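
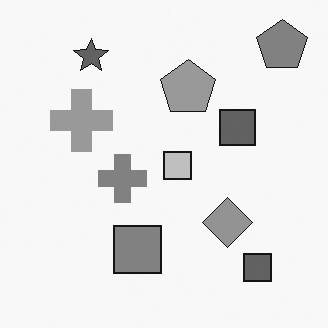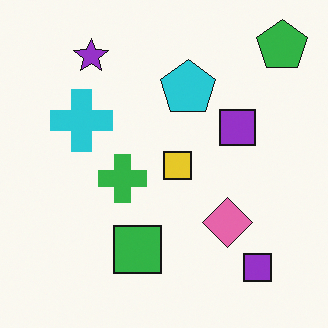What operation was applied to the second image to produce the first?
The image was converted to grayscale.

All color is removed — every shape is now a shade of grey.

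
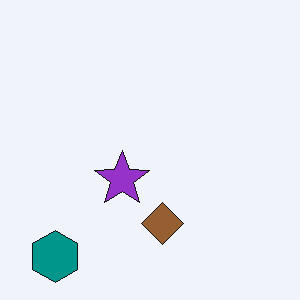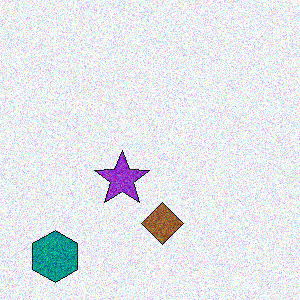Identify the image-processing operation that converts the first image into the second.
The second image is the first degraded with strong gaussian noise.

Random speckle covers the whole image, including the flat background.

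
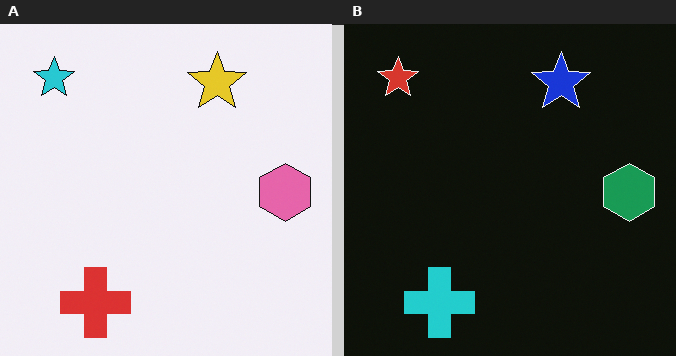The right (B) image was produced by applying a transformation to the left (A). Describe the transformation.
The image was color-inverted (negative).

The light background has become dark and every shape's color is its complement — a photographic negative.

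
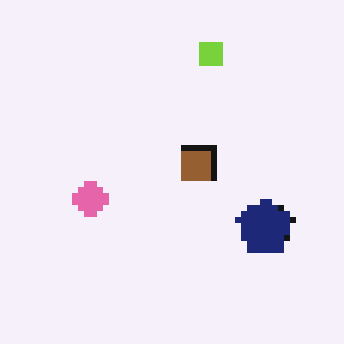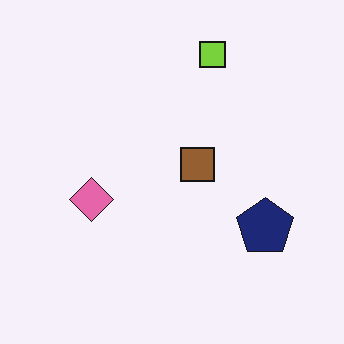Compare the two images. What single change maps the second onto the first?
It was moderately pixelated.

Shapes are reduced to large square blocks; fine edges and outlines are lost — a downscale-then-upscale (mosaic) effect.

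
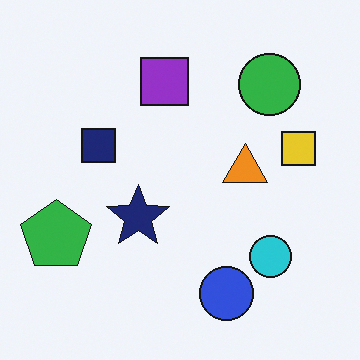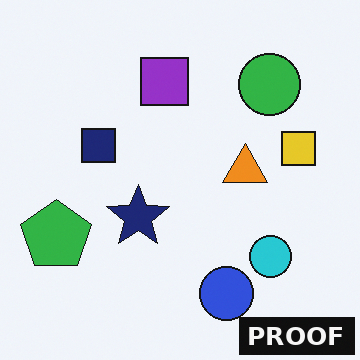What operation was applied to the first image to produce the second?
Watermarked with the text "PROOF" in the lower-right corner.

A dark label reading "PROOF" appears in the lower-right corner.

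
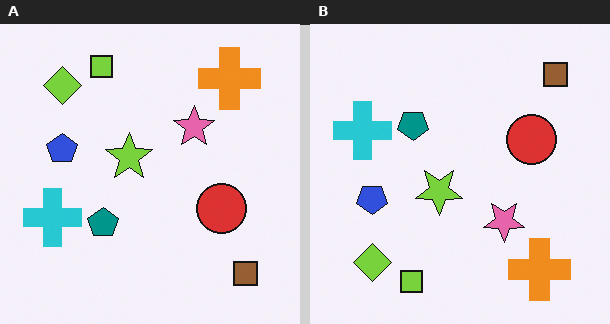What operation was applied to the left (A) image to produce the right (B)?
The image was flipped vertically (top ↔ bottom).

The lime square is in the top of the left (A) image and the bottom of the right (B) — shapes on opposite sides of the horizontal midline have swapped in a mirror flip.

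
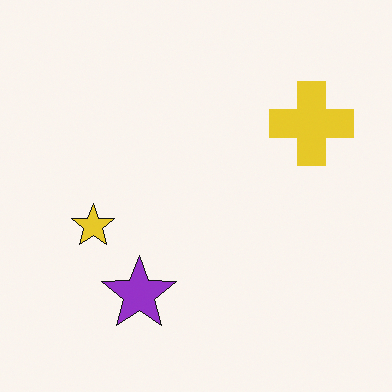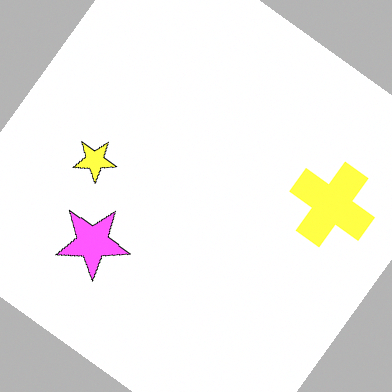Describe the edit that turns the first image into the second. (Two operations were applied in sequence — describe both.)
Substantially brightened, then rotated clockwise by a large amount — several tens of degrees.

Every pixel — background and shapes alike — is uniformly brightened. Every shape is tilted by the same angle and the image corners show triangular fill wedges — a whole-image rotation by a non-right angle.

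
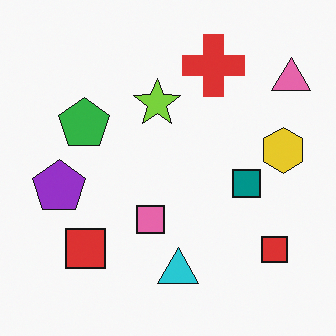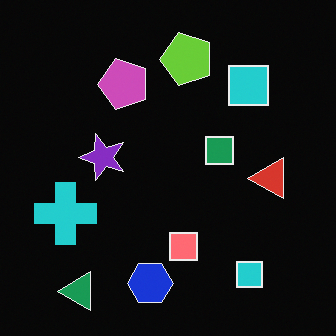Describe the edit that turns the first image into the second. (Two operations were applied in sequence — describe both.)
This is the original image color-inverted (negative), then transposed (reflected across the top-left ↔ bottom-right diagonal).

The light background has become dark and every shape's color is its complement — a photographic negative. Shapes have swapped their row and column positions — what was in the top-right is now in the bottom-left — a diagonal reflection.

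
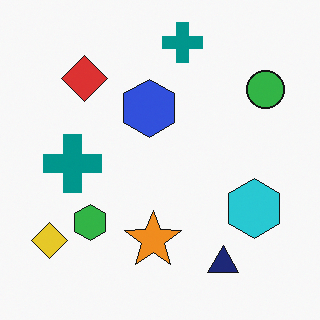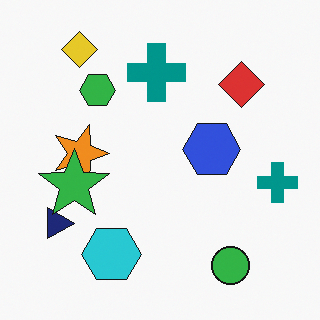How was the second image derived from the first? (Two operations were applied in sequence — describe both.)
The second image is the first rotated 90° clockwise, then overlaid with an additional green star.

The yellow diamond sits in the bottom-left of the first image and the top-left of the second — consistent with a whole-image 90° clockwise rotation. A green star appears in the second image that is absent from the first.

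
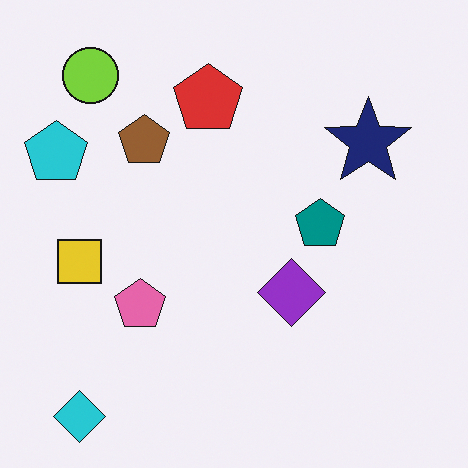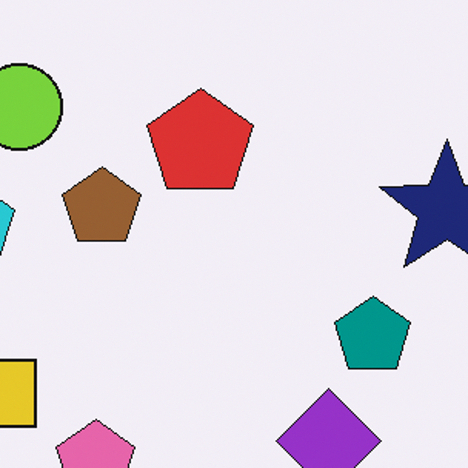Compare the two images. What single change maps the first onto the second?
The second image is the first cropped slightly and scaled back up.

The visible shapes are larger and the field of view is narrower; shapes near the original edges may be partly or wholly outside the frame — a crop-and-rescale.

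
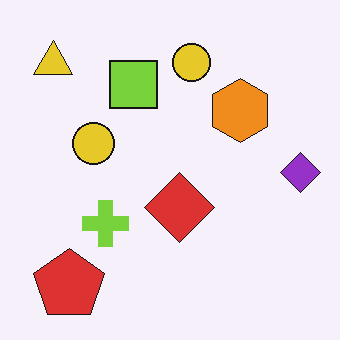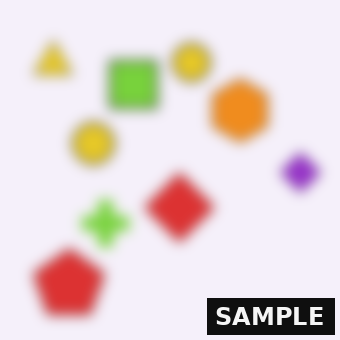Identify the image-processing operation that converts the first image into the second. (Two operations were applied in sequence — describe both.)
The image was heavily blurred, then watermarked with the text "SAMPLE" in the lower-right corner.

Shape edges and outlines are uniformly softened across the whole image. A dark label reading "SAMPLE" appears in the lower-right corner.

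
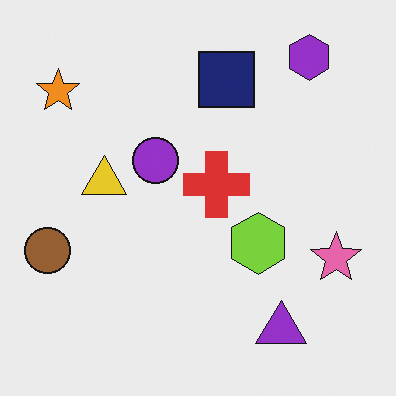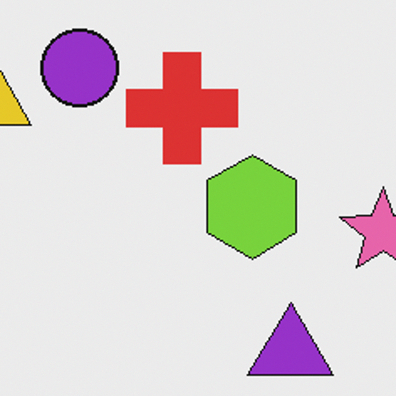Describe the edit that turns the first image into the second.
The second image is the first cropped to a noticeably smaller region and rescaled.

The visible shapes are larger and the field of view is narrower; shapes near the original edges may be partly or wholly outside the frame — a crop-and-rescale.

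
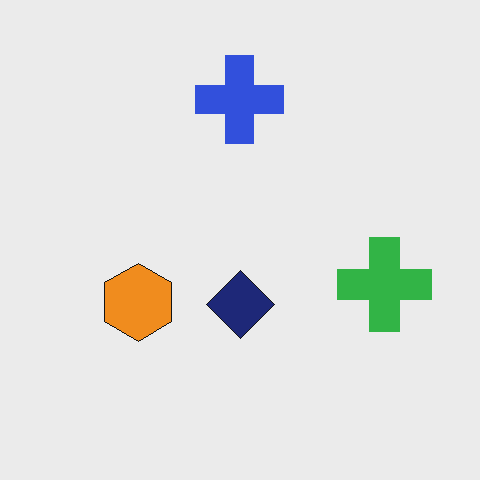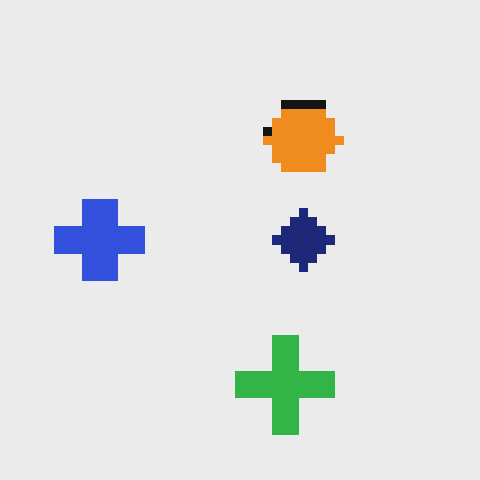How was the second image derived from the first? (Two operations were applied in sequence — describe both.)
It was heavily pixelated into large blocks, then transposed (reflected across the top-left ↔ bottom-right diagonal).

Shapes are reduced to large square blocks; fine edges and outlines are lost — a downscale-then-upscale (mosaic) effect. Shapes have swapped their row and column positions — what was in the top-right is now in the bottom-left — a diagonal reflection.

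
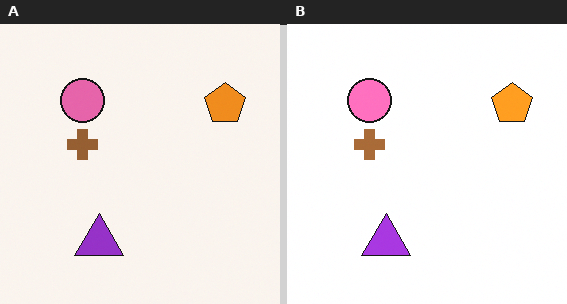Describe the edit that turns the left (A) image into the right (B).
The right (B) image is the left (A) brightened a little.

Every pixel — background and shapes alike — is uniformly brightened.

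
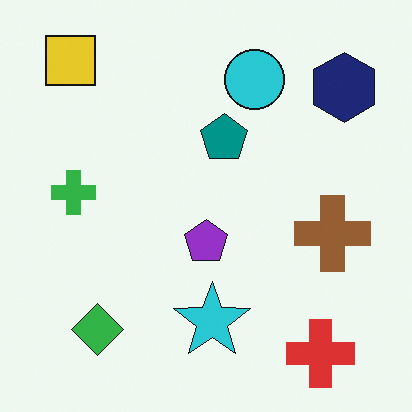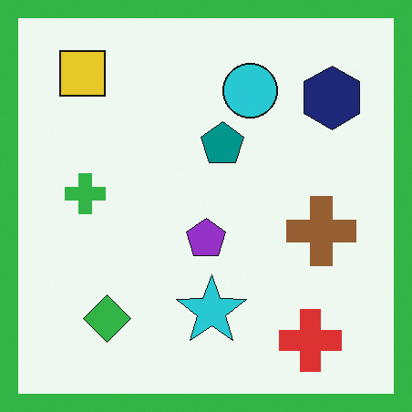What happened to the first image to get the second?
Framed with a green border.

A solid green frame runs around the edge of the second image, with the content slightly shrunk inside it.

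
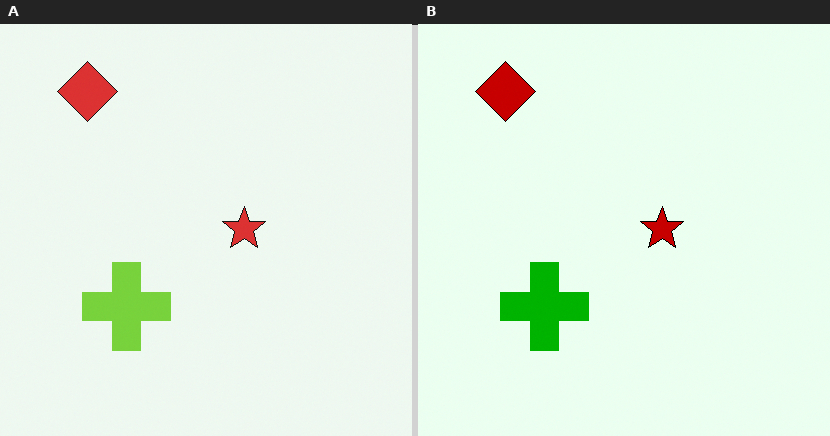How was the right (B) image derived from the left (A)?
This is the original image boosted in contrast.

Tones are pushed away from mid-grey across the whole image — a global contrast change.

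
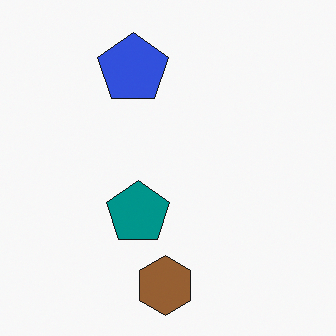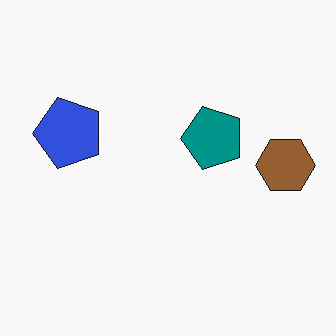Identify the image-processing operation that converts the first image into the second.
The second image is the first transposed (reflected across the top-left ↔ bottom-right diagonal).

Shapes have swapped their row and column positions — what was in the top-right is now in the bottom-left — a diagonal reflection.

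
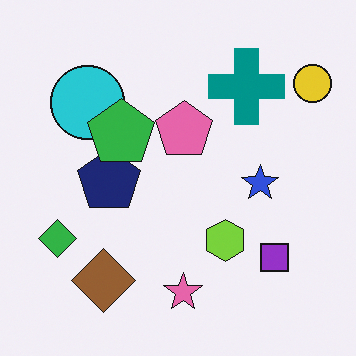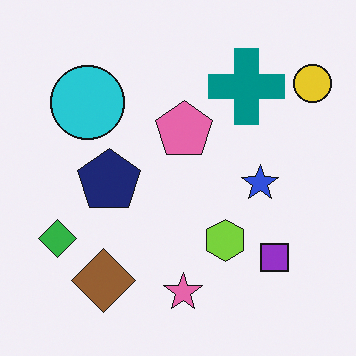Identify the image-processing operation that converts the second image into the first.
This is the original image overlaid with an additional green pentagon.

A green pentagon appears in the first image that is absent from the second.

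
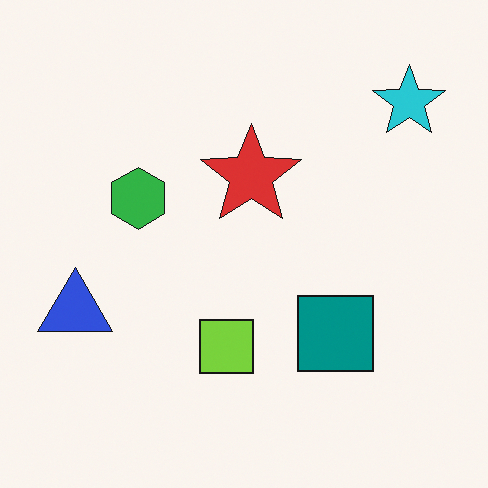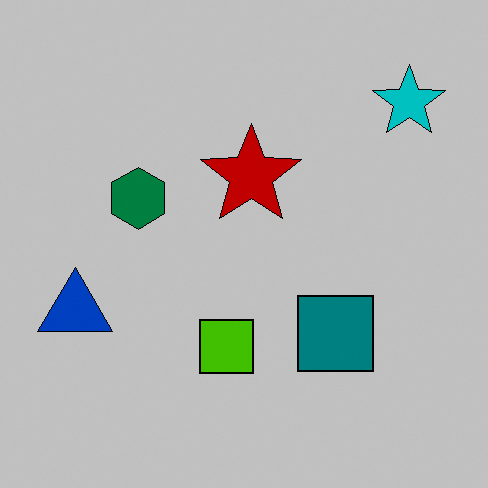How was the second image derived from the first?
It was heavily posterized to just a handful of flat colors.

Each flat color has snapped to a coarser quantized level — most visibly, the near-white background has dropped to a flat grey.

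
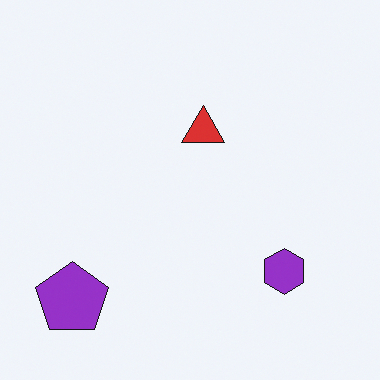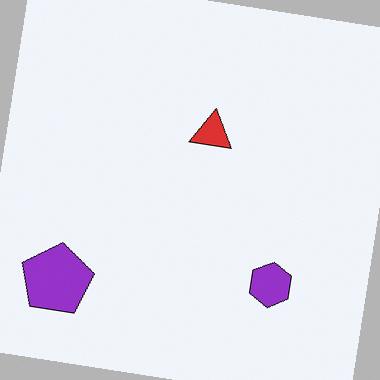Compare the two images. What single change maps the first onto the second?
It was rotated clockwise by a slight angle.

Every shape is tilted by the same angle and the image corners show triangular fill wedges — a whole-image rotation by a non-right angle.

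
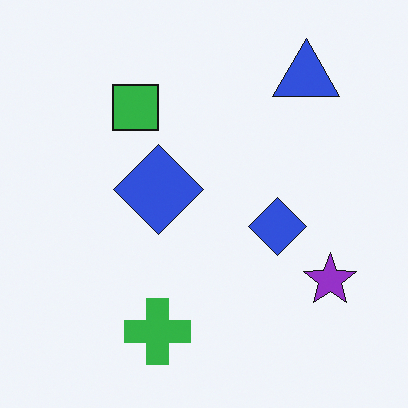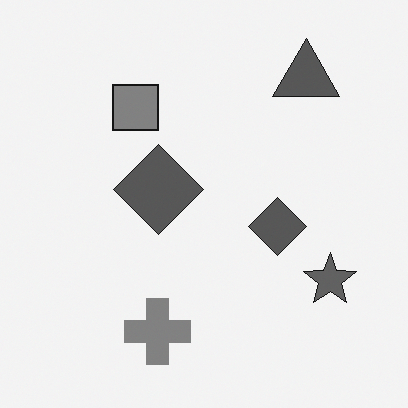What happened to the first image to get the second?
Converted to grayscale.

All color is removed — every shape is now a shade of grey.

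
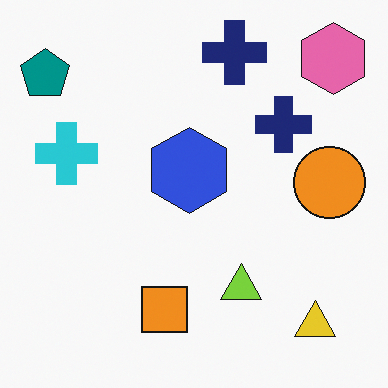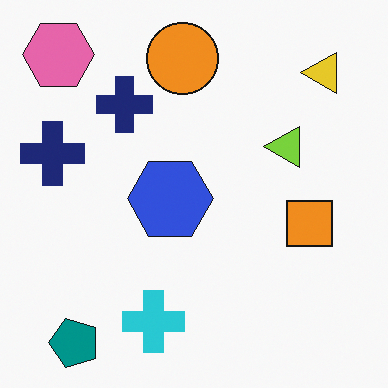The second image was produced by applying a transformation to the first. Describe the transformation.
This is the original image rotated 90° counter-clockwise.

The pink hexagon sits in the top-right of the first image and the top-left of the second — consistent with a whole-image 90° counter-clockwise rotation.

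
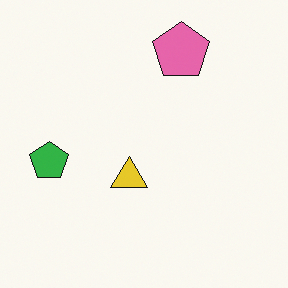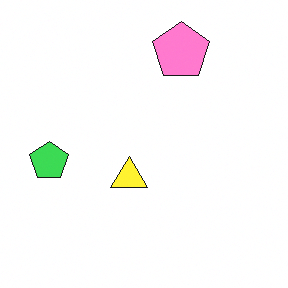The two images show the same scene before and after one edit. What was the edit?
The image was slightly brightened.

Every pixel — background and shapes alike — is uniformly brightened.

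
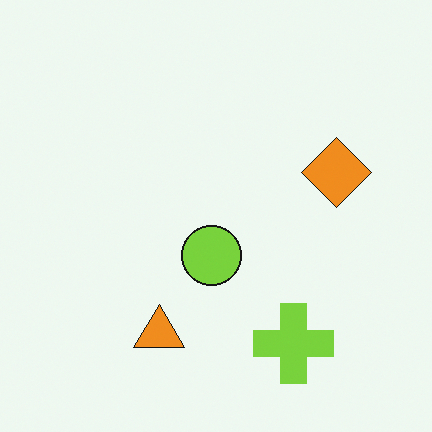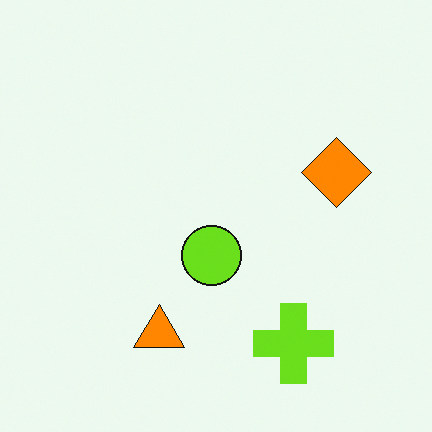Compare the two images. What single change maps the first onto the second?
This is the original image slightly oversaturated.

All colors are more vivid — a global saturation change.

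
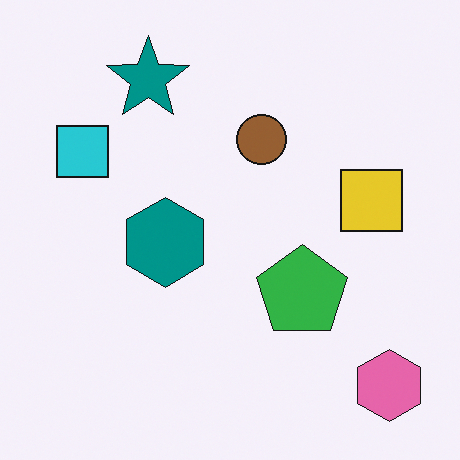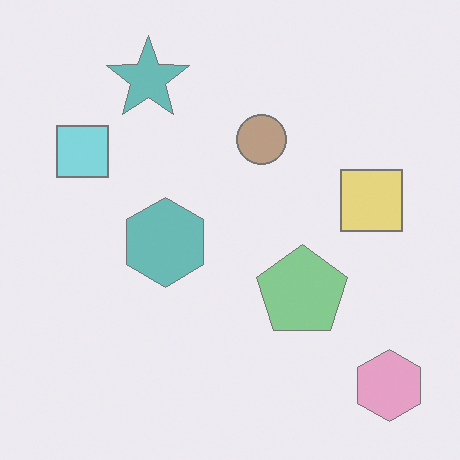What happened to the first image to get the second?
Given much lower contrast.

Tones are pushed toward mid-grey across the whole image — a global contrast change.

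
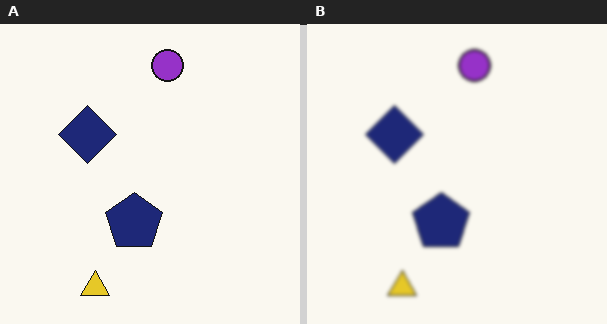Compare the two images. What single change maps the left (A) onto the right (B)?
This is the original image lightly blurred.

Shape edges and outlines are uniformly softened across the whole image.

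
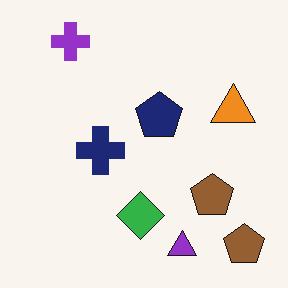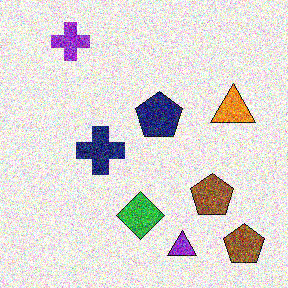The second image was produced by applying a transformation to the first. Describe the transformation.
The second image is the first degraded with heavy additive noise.

Random speckle covers the whole image, including the flat background.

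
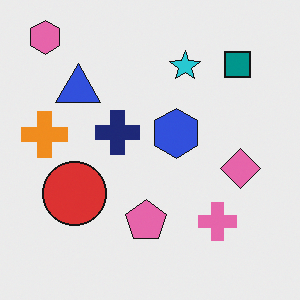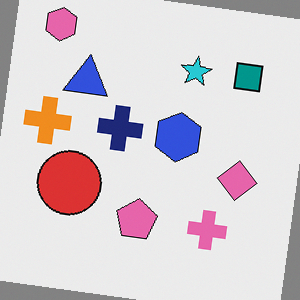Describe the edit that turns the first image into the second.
The second image is the first rotated clockwise by a small amount.

Every shape is tilted by the same angle and the image corners show triangular fill wedges — a whole-image rotation by a non-right angle.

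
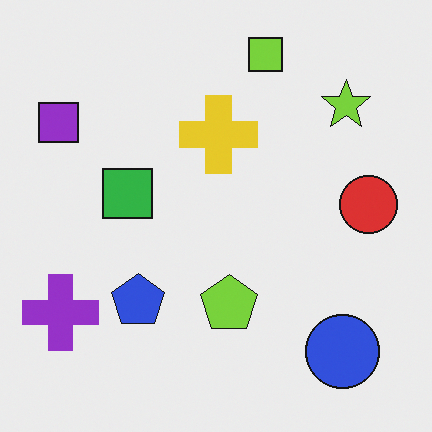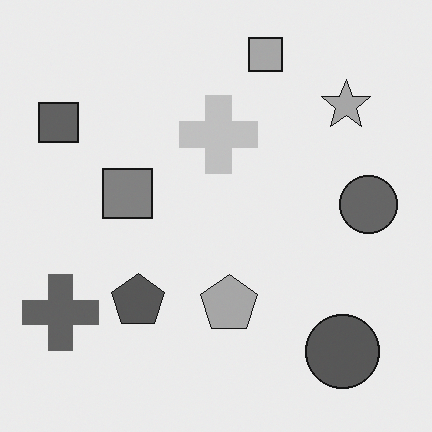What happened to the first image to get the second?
The second image is the first converted to grayscale.

All color is removed — every shape is now a shade of grey.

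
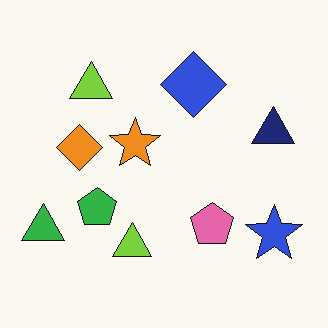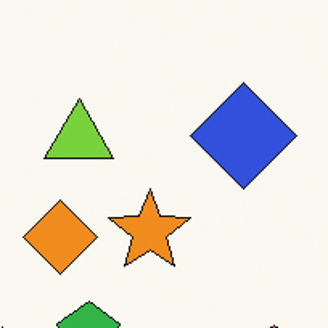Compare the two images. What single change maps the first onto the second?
Cropped slightly and scaled back up.

The visible shapes are larger and the field of view is narrower; shapes near the original edges may be partly or wholly outside the frame — a crop-and-rescale.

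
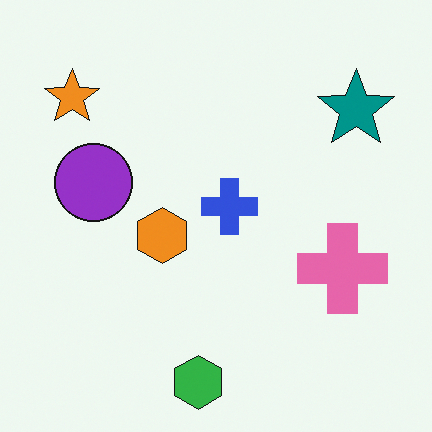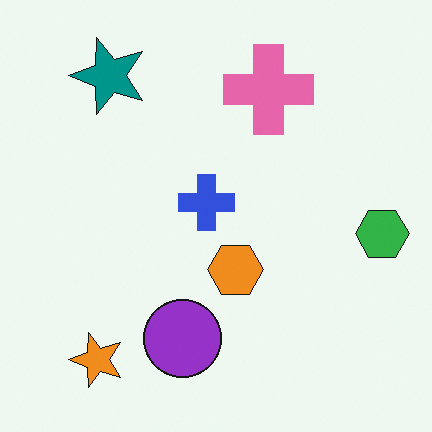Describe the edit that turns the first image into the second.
The image was rotated 90° counter-clockwise.

The orange star sits in the top-left of the first image and the bottom-left of the second — consistent with a whole-image 90° counter-clockwise rotation.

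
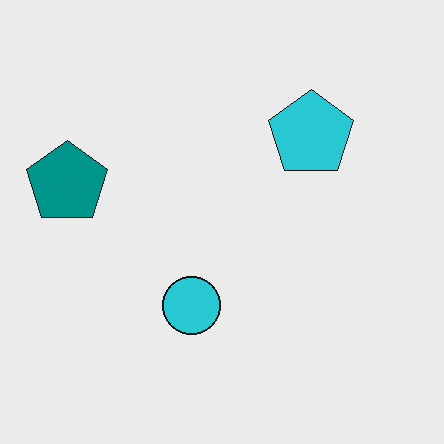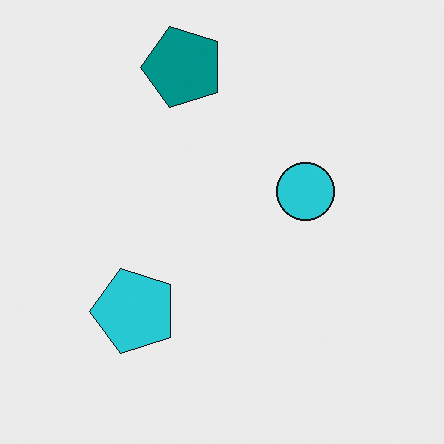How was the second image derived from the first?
This is the original image transposed (reflected across the top-left ↔ bottom-right diagonal).

Shapes have swapped their row and column positions — what was in the top-right is now in the bottom-left — a diagonal reflection.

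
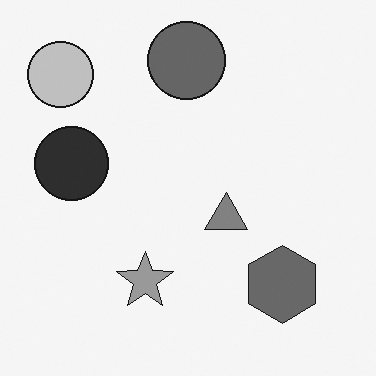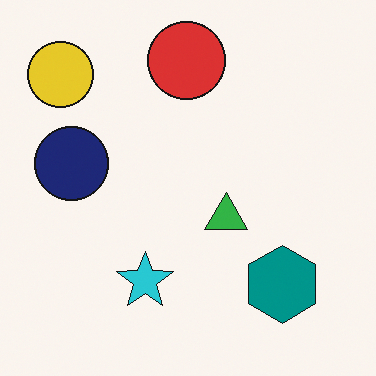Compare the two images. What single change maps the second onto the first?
The transformation is: converted to grayscale.

All color is removed — every shape is now a shade of grey.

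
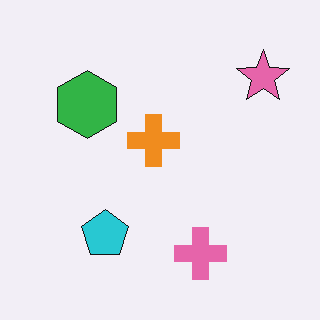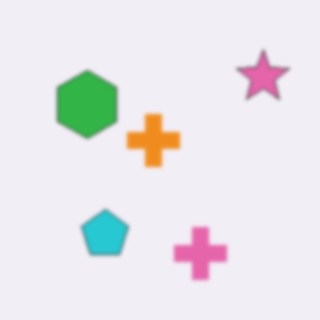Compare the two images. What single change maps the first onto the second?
The transformation is: slightly softened.

Shape edges and outlines are uniformly softened across the whole image.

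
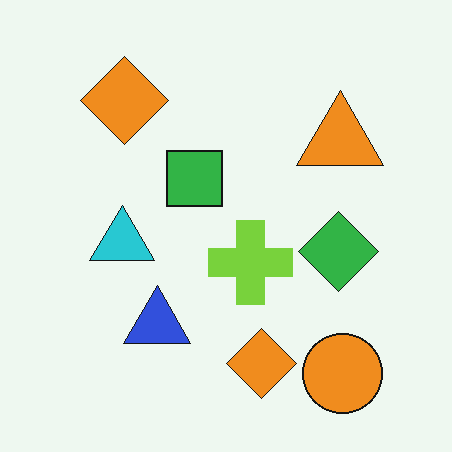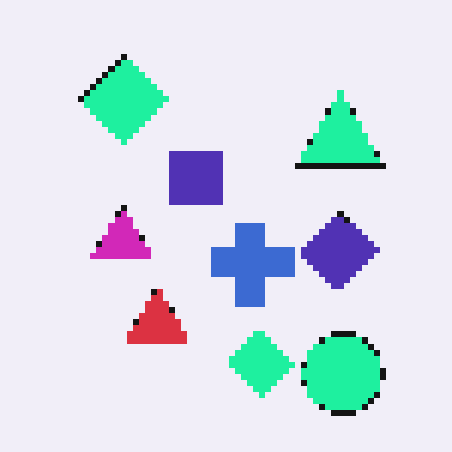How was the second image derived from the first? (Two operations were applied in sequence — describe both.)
It was hue-shifted noticeably, then moderately pixelated.

Every shape's color has rotated by the same amount around the hue wheel — a uniform hue shift. Shapes are reduced to large square blocks; fine edges and outlines are lost — a downscale-then-upscale (mosaic) effect.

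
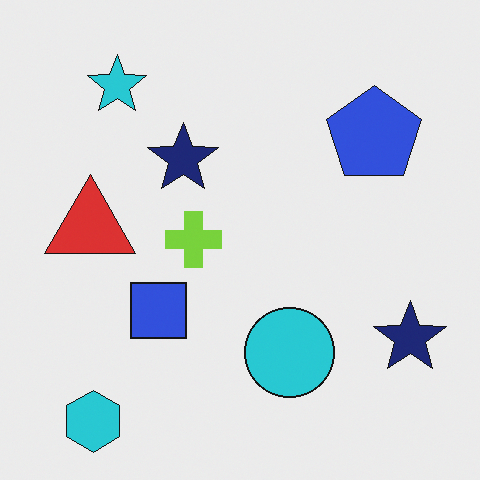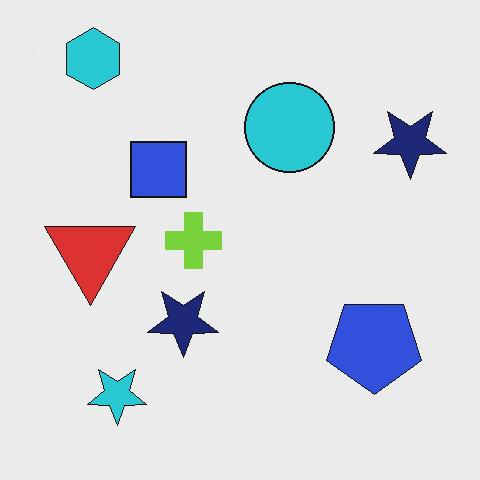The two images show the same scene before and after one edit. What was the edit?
Flipped vertically (top ↔ bottom).

The cyan hexagon is in the bottom-left of the first image and the top-left of the second — shapes on opposite sides of the horizontal midline have swapped in a mirror flip.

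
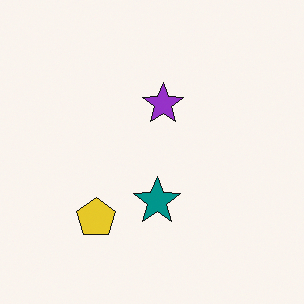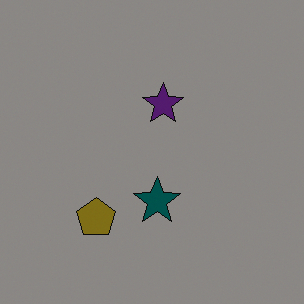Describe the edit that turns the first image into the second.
The transformation is: darkened a lot.

Every pixel — background and shapes alike — is uniformly darkened.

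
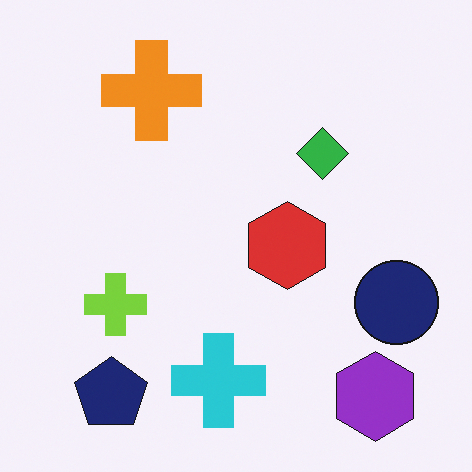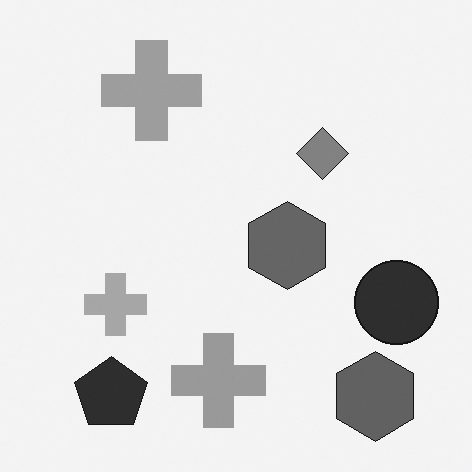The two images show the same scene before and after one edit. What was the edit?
This is the original image converted to grayscale.

All color is removed — every shape is now a shade of grey.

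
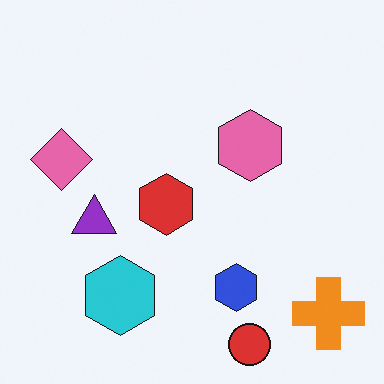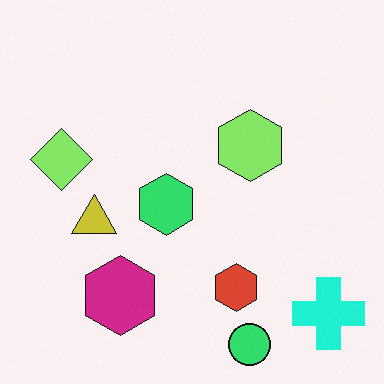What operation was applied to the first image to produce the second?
It was hue-shifted noticeably.

Every shape's color has rotated by the same amount around the hue wheel — a uniform hue shift.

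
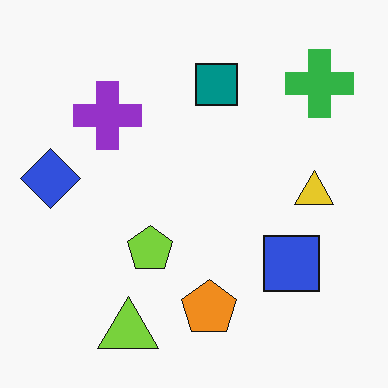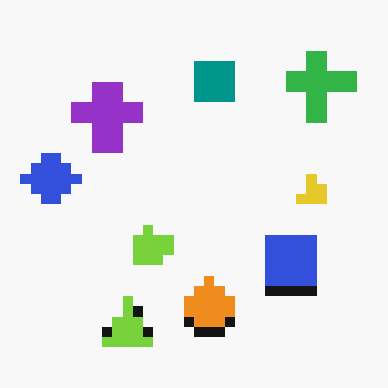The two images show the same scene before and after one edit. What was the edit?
This is the original image coarsely pixelated.

Shapes are reduced to large square blocks; fine edges and outlines are lost — a downscale-then-upscale (mosaic) effect.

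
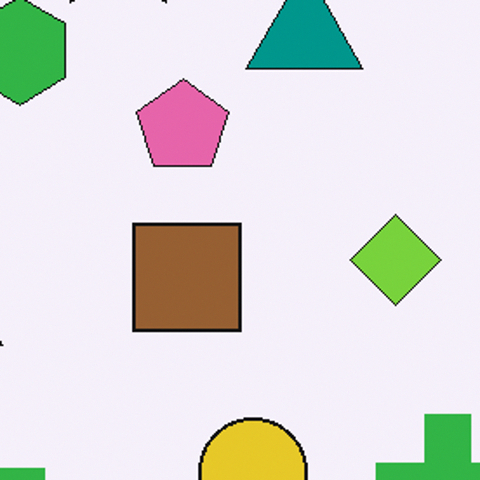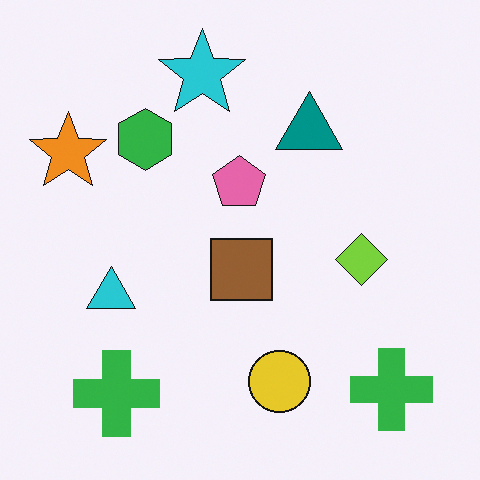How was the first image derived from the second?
This is the original image cropped to a noticeably smaller region and rescaled.

The visible shapes are larger and the field of view is narrower; shapes near the original edges may be partly or wholly outside the frame — a crop-and-rescale.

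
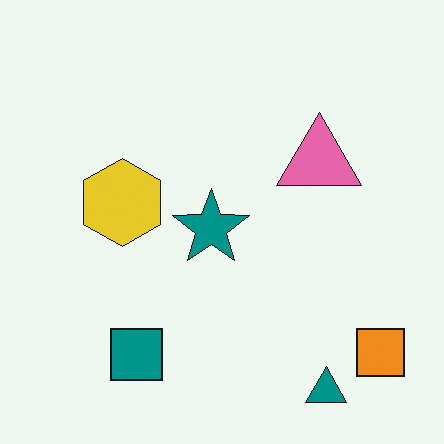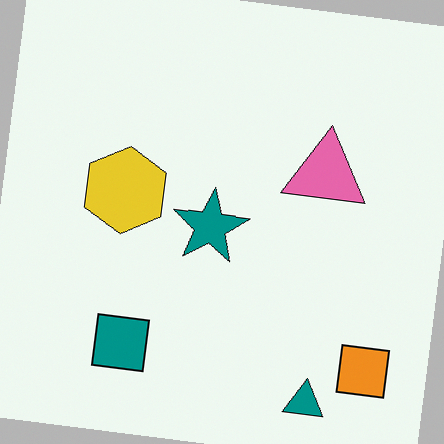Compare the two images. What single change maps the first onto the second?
The image was rotated clockwise by a small amount.

Every shape is tilted by the same angle and the image corners show triangular fill wedges — a whole-image rotation by a non-right angle.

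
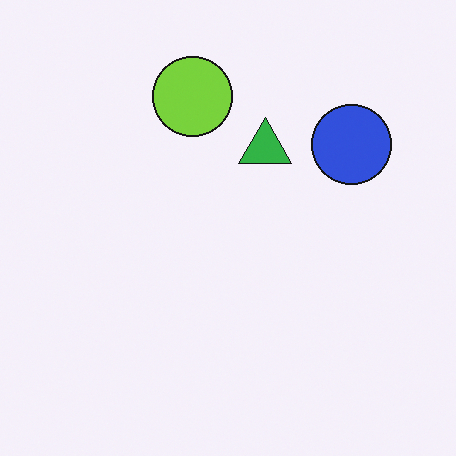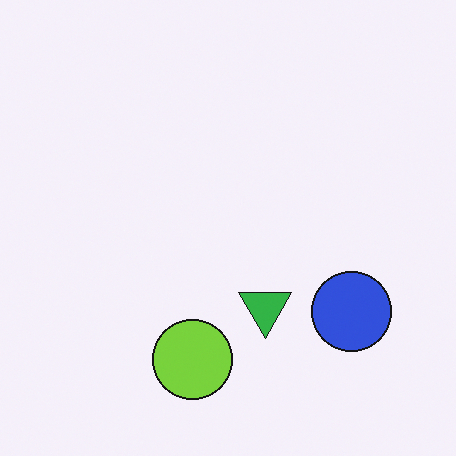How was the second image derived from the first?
The image was flipped vertically (top ↔ bottom).

The lime circle is in the top of the first image and the bottom of the second — shapes on opposite sides of the horizontal midline have swapped in a mirror flip.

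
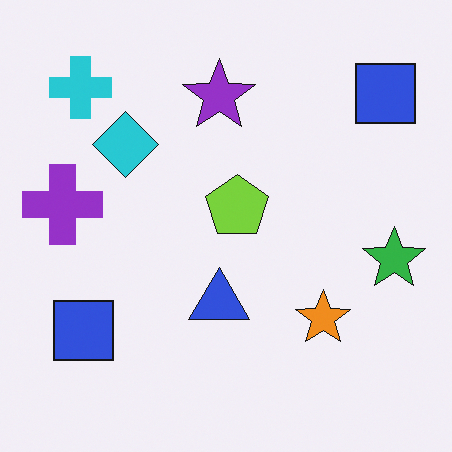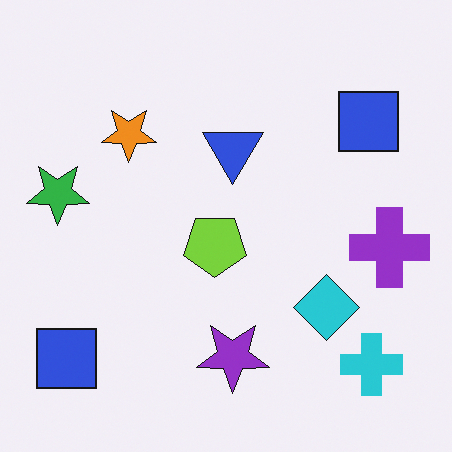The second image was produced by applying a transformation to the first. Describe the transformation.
The transformation is: rotated 180°.

The cyan cross sits in the top-left of the first image and the bottom-right of the second — consistent with a whole-image 180° rotation.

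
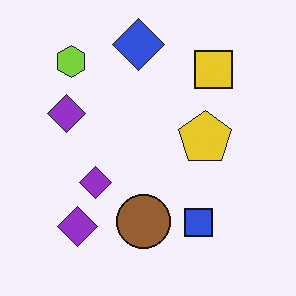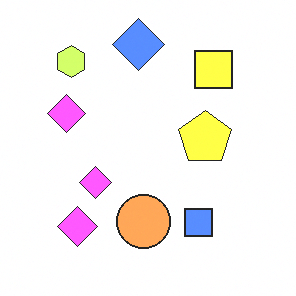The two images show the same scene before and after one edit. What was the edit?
It was substantially brightened.

Every pixel — background and shapes alike — is uniformly brightened.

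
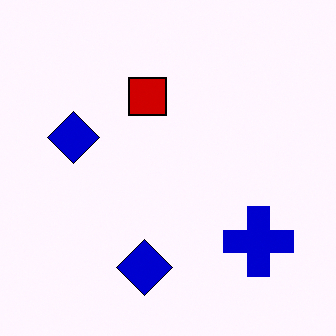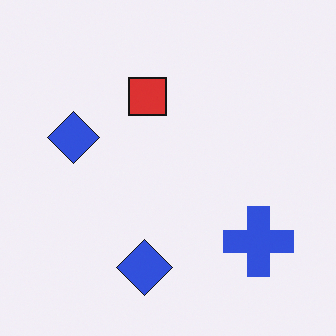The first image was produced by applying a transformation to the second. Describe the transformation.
The first image is the second given much higher contrast.

Tones are pushed away from mid-grey across the whole image — a global contrast change.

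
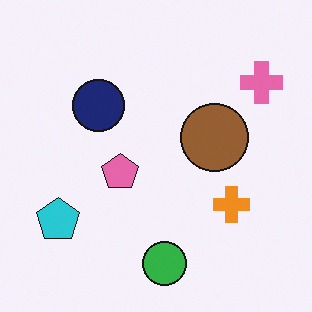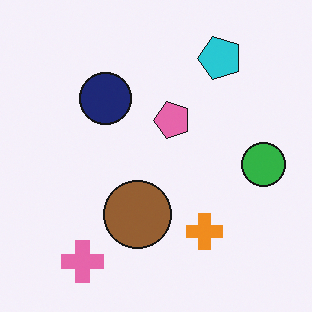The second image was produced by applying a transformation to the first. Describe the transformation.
The second image is the first transposed (reflected across the top-left ↔ bottom-right diagonal).

Shapes have swapped their row and column positions — what was in the top-right is now in the bottom-left — a diagonal reflection.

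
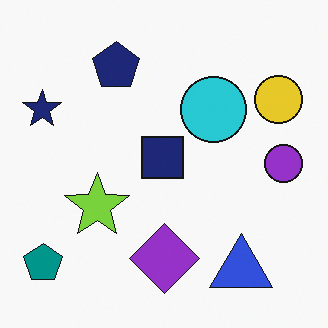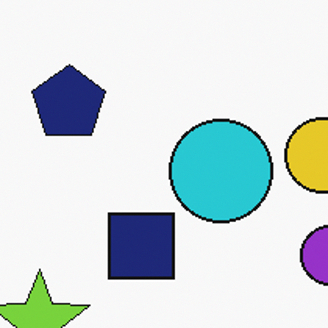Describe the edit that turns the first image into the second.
It was cropped to a modestly smaller region and rescaled.

The visible shapes are larger and the field of view is narrower; shapes near the original edges may be partly or wholly outside the frame — a crop-and-rescale.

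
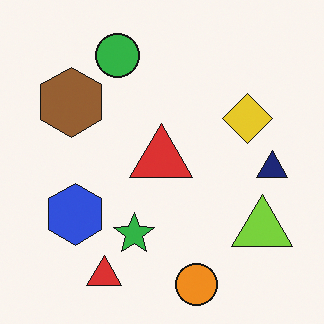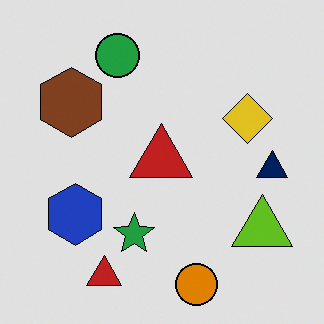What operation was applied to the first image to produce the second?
This is the original image posterized to a reduced palette.

Each flat color has snapped to a coarser quantized level — most visibly, the near-white background has dropped to a flat grey.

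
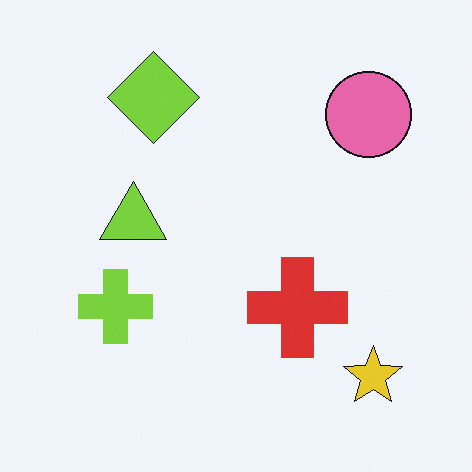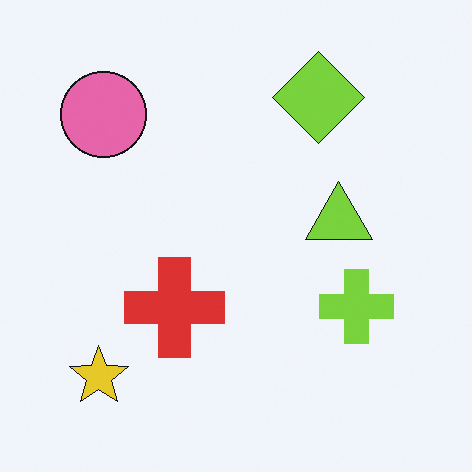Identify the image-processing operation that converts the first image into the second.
The image was flipped horizontally (left ↔ right).

The yellow star is in the bottom-right of the first image and the bottom-left of the second — shapes on opposite sides of the vertical midline have swapped in a mirror flip.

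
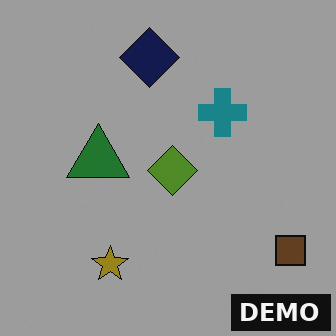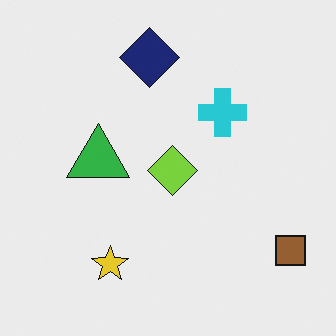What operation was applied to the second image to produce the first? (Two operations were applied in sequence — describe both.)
The image was darkened a lot, then watermarked with the text "DEMO" in the lower-right corner.

Every pixel — background and shapes alike — is uniformly darkened. A dark label reading "DEMO" appears in the lower-right corner.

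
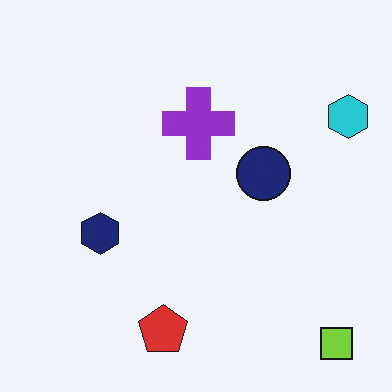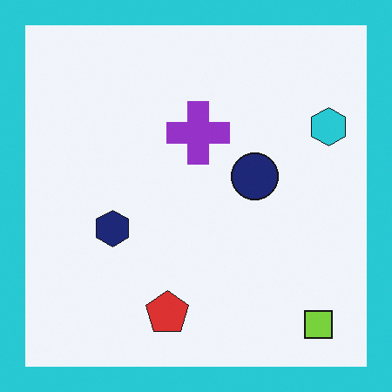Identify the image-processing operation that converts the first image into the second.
The second image is the first framed with a cyan border.

A solid cyan frame runs around the edge of the second image, with the content slightly shrunk inside it.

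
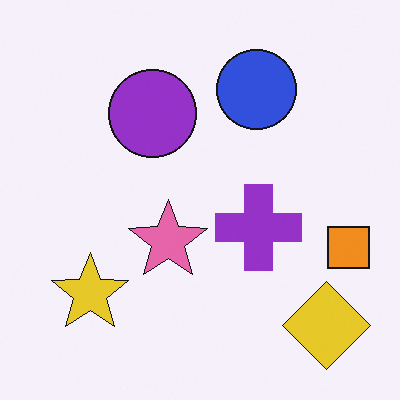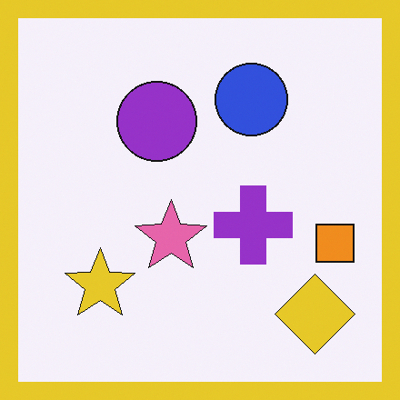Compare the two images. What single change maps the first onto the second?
This is the original image framed with a yellow border.

A solid yellow frame runs around the edge of the second image, with the content slightly shrunk inside it.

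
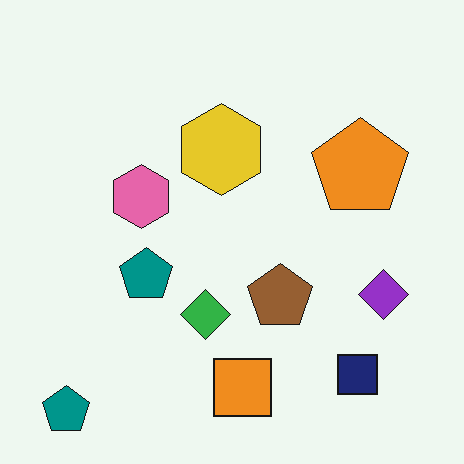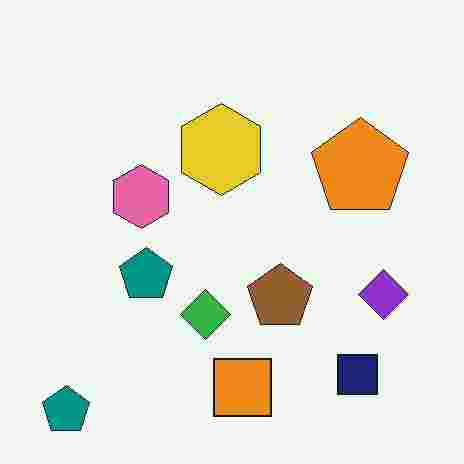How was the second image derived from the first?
Heavily JPEG-compressed with obvious blocking artifacts.

Blocky 8×8 compression artifacts appear around shape edges and the flat background shows ringing — characteristic JPEG degradation.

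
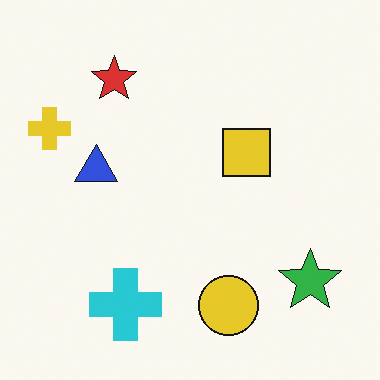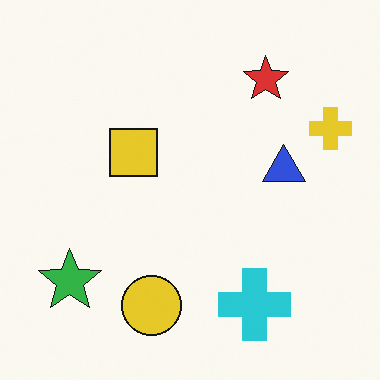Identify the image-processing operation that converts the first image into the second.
This is the original image flipped horizontally (left ↔ right).

The yellow cross is in the left of the first image and the right of the second — shapes on opposite sides of the vertical midline have swapped in a mirror flip.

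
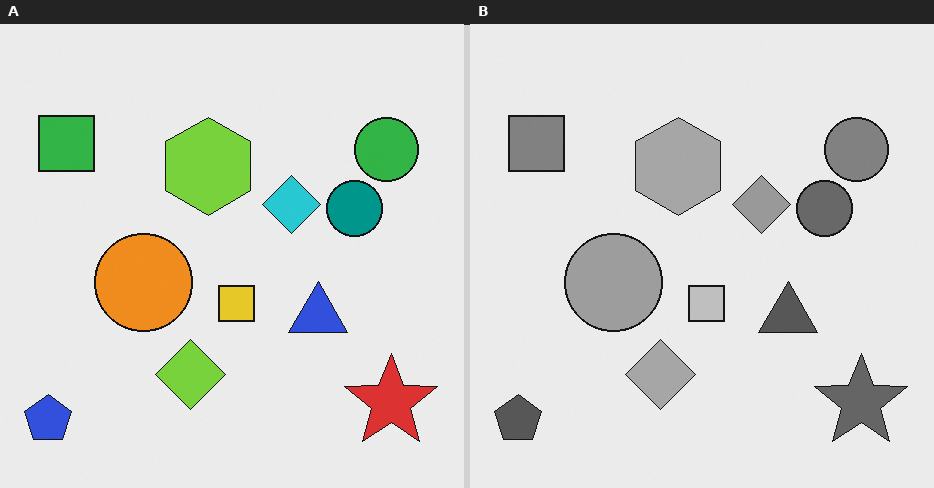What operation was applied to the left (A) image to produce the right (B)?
This is the original image converted to grayscale.

All color is removed — every shape is now a shade of grey.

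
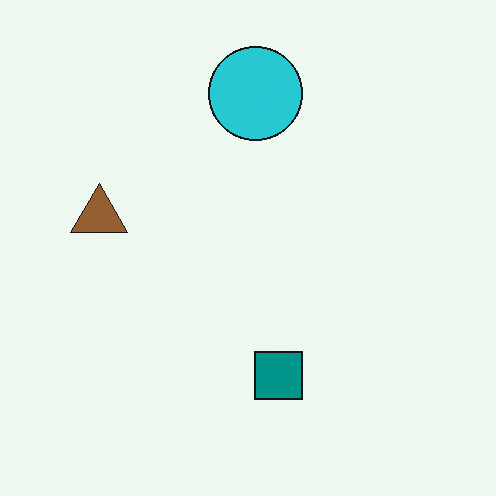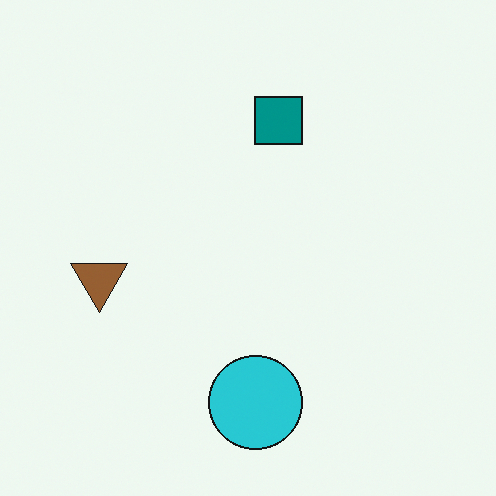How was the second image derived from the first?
The image was flipped vertically (top ↔ bottom).

The cyan circle is in the top of the first image and the bottom of the second — shapes on opposite sides of the horizontal midline have swapped in a mirror flip.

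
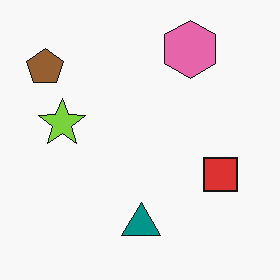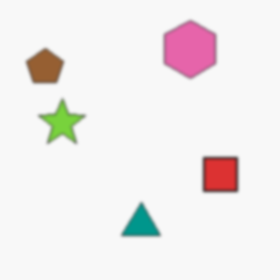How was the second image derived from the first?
The transformation is: lightly blurred.

Shape edges and outlines are uniformly softened across the whole image.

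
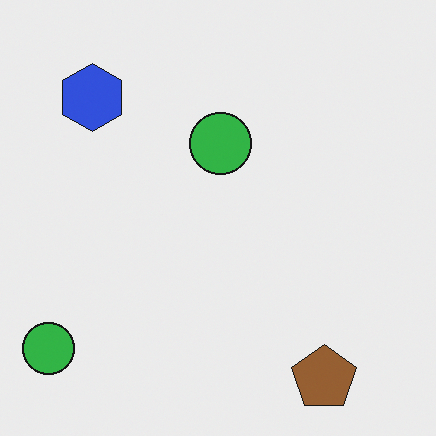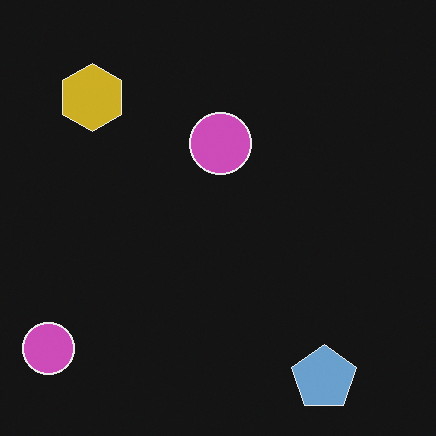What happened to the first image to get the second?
Color-inverted (negative).

The light background has become dark and every shape's color is its complement — a photographic negative.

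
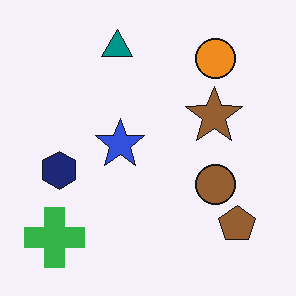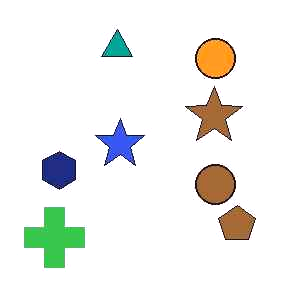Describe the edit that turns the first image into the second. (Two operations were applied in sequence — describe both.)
JPEG-compressed with visible artifacts, then brightened a little.

Blocky 8×8 compression artifacts appear around shape edges and the flat background shows ringing — characteristic JPEG degradation. Every pixel — background and shapes alike — is uniformly brightened.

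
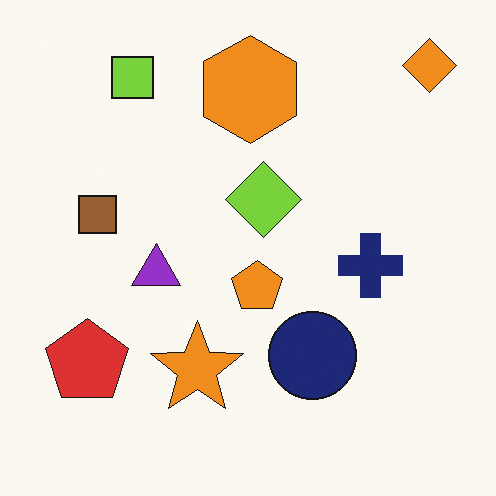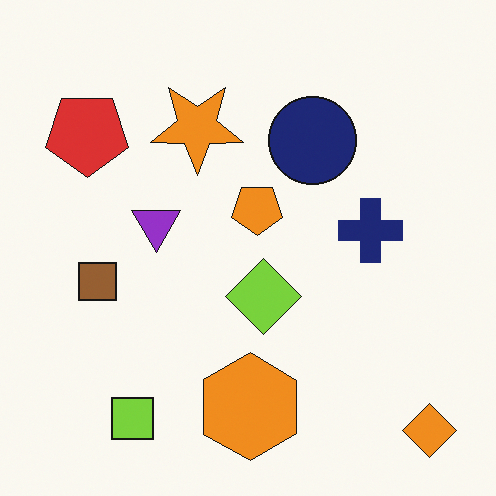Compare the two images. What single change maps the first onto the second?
Flipped vertically (top ↔ bottom).

The orange diamond is in the top-right of the first image and the bottom-right of the second — shapes on opposite sides of the horizontal midline have swapped in a mirror flip.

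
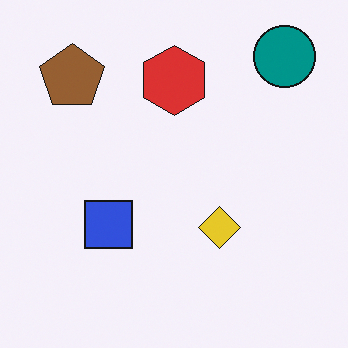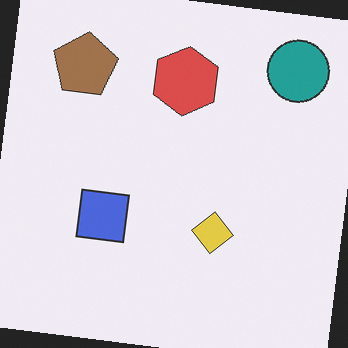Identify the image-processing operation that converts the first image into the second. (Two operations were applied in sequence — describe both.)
The transformation is: rotated clockwise by a small amount, then given slightly reduced contrast.

Every shape is tilted by the same angle and the image corners show triangular fill wedges — a whole-image rotation by a non-right angle. Tones are pushed toward mid-grey across the whole image — a global contrast change.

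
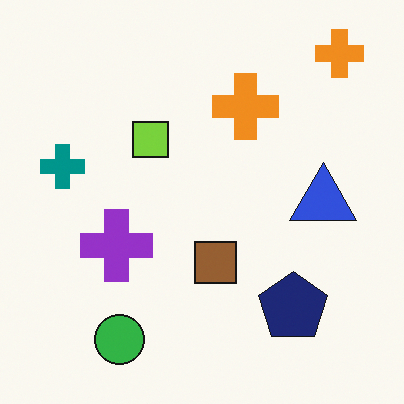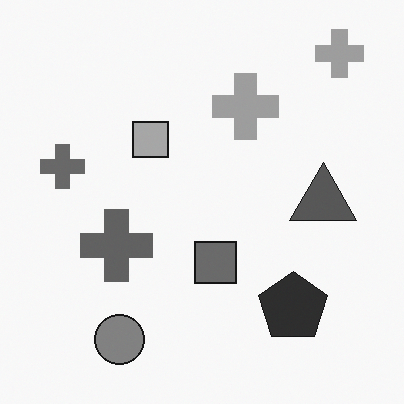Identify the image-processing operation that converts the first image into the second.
The transformation is: converted to grayscale.

All color is removed — every shape is now a shade of grey.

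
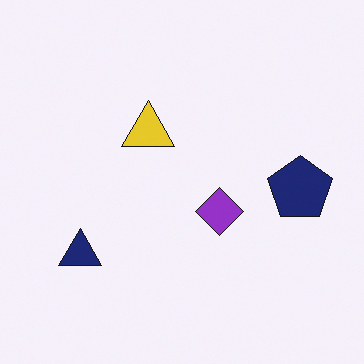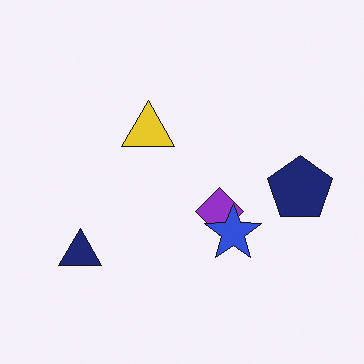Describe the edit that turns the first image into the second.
It was overlaid with an additional blue star.

A blue star appears in the second image that is absent from the first.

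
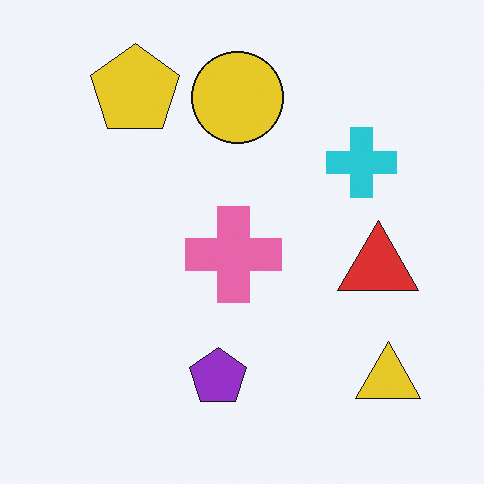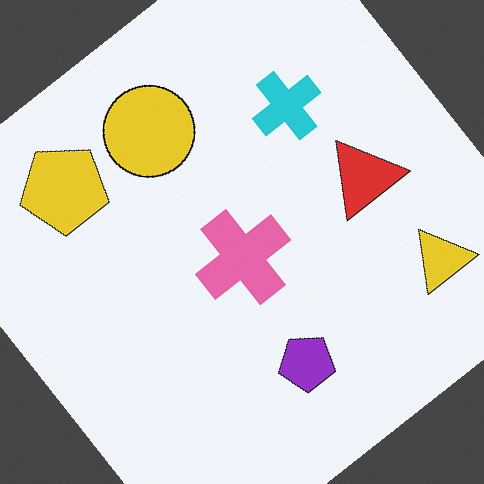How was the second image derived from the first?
It was rotated counter-clockwise by a large amount — several tens of degrees.

Every shape is tilted by the same angle and the image corners show triangular fill wedges — a whole-image rotation by a non-right angle.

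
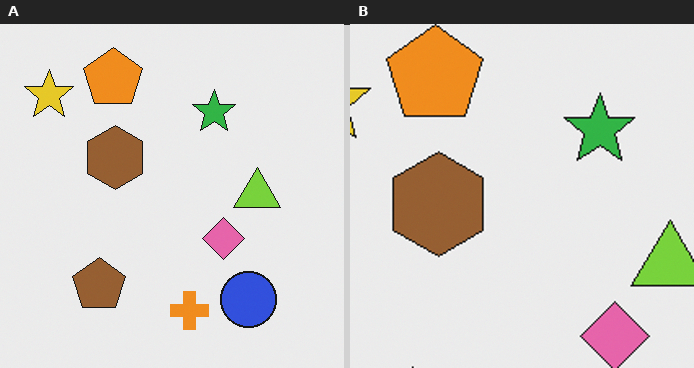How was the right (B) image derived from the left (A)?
This is the original image cropped tightly and scaled back up.

The visible shapes are larger and the field of view is narrower; shapes near the original edges may be partly or wholly outside the frame — a crop-and-rescale.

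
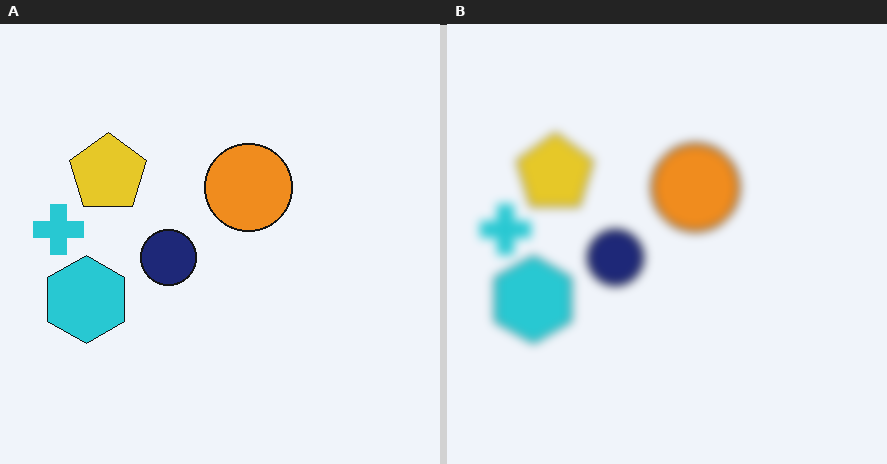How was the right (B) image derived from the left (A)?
Strongly gaussian-blurred.

Shape edges and outlines are uniformly softened across the whole image.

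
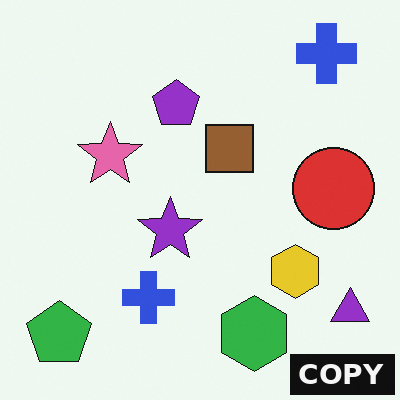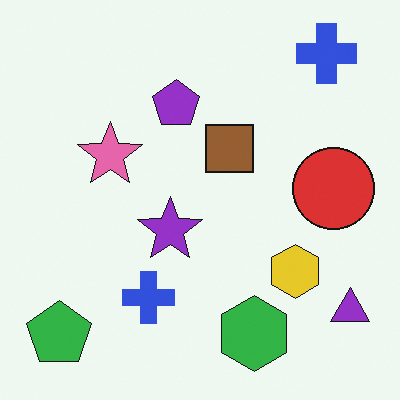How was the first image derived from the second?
The transformation is: watermarked with the text "COPY" in the lower-right corner.

A dark label reading "COPY" appears in the lower-right corner.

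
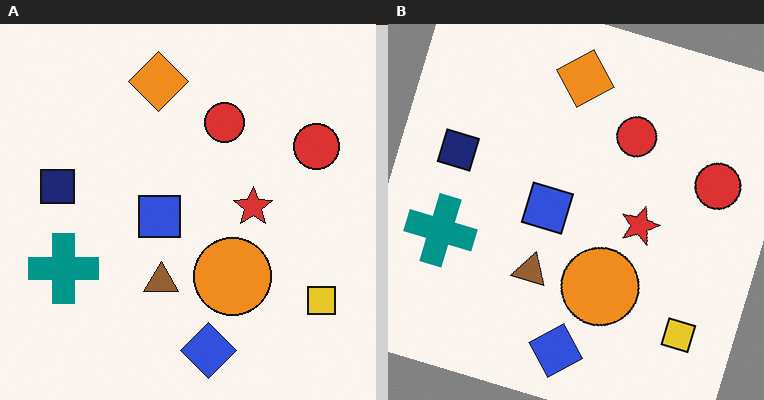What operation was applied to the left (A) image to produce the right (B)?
This is the original image rotated clockwise by a moderate amount.

Every shape is tilted by the same angle and the image corners show triangular fill wedges — a whole-image rotation by a non-right angle.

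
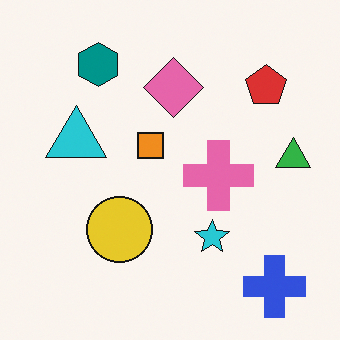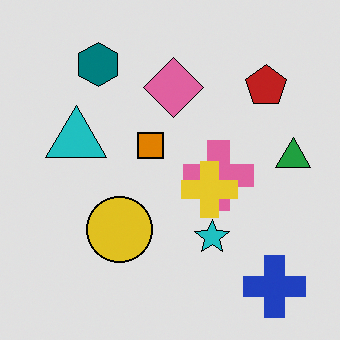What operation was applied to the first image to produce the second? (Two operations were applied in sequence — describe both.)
The second image is the first moderately posterized, then overlaid with an additional yellow cross.

Each flat color has snapped to a coarser quantized level — most visibly, the near-white background has dropped to a flat grey. A yellow cross appears in the second image that is absent from the first.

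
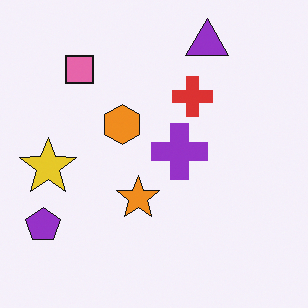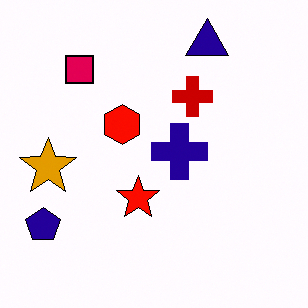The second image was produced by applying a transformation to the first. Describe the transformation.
It was boosted in contrast.

Tones are pushed away from mid-grey across the whole image — a global contrast change.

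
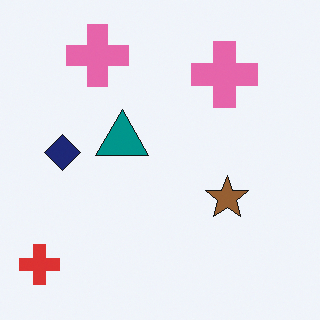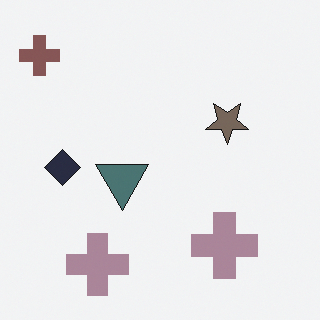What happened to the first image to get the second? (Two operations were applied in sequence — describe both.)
The second image is the first heavily desaturated, then flipped vertically (top ↔ bottom).

All colors are more muted and greyish — a global saturation change. The red cross is in the bottom-left of the first image and the top-left of the second — shapes on opposite sides of the horizontal midline have swapped in a mirror flip.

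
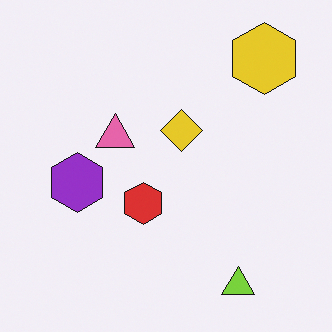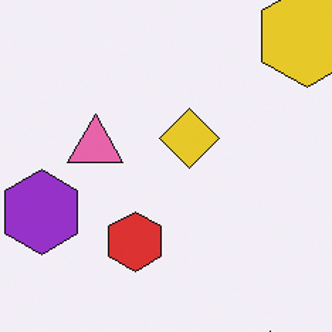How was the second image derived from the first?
It was cropped slightly and scaled back up.

The visible shapes are larger and the field of view is narrower; shapes near the original edges may be partly or wholly outside the frame — a crop-and-rescale.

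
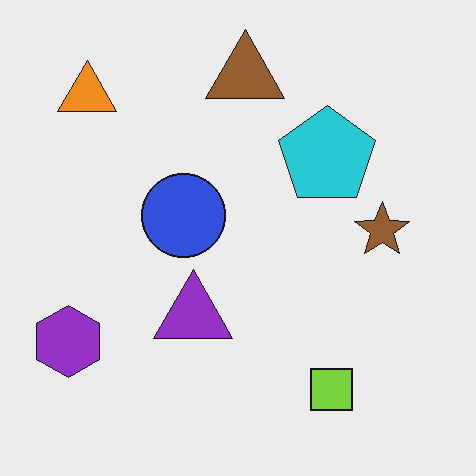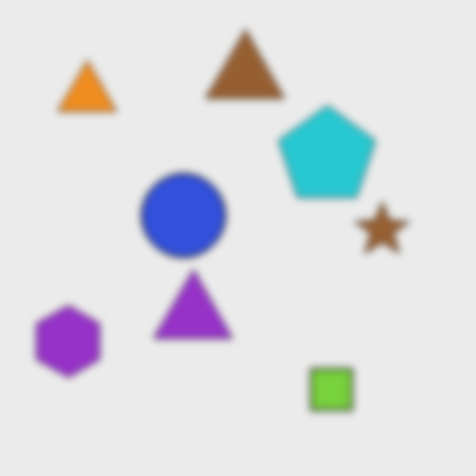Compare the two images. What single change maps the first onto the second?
Moderately blurred.

Shape edges and outlines are uniformly softened across the whole image.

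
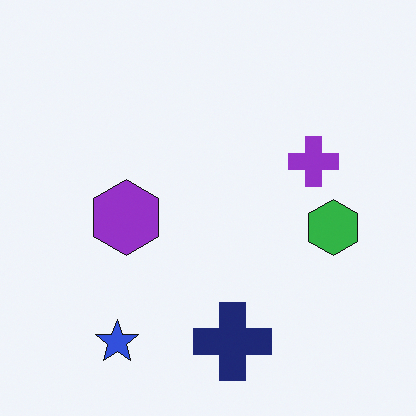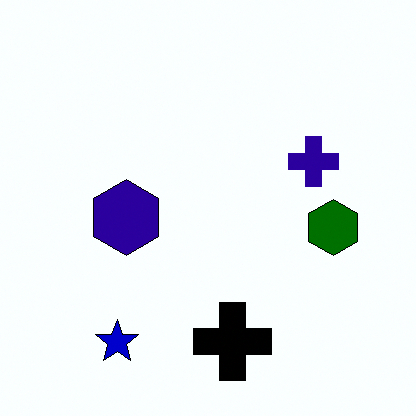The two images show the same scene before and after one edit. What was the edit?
The transformation is: boosted in contrast.

Tones are pushed away from mid-grey across the whole image — a global contrast change.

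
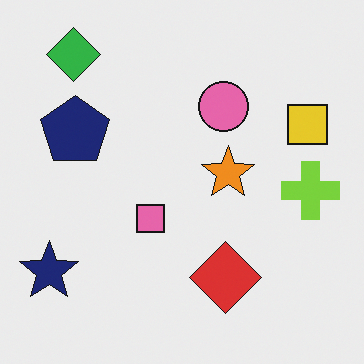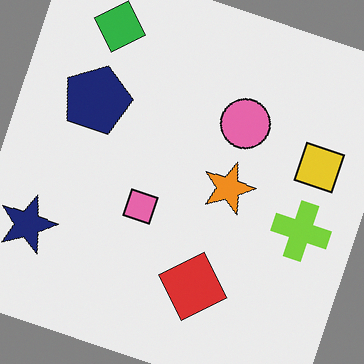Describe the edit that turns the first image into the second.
The transformation is: rotated clockwise by a clearly visible amount.

Every shape is tilted by the same angle and the image corners show triangular fill wedges — a whole-image rotation by a non-right angle.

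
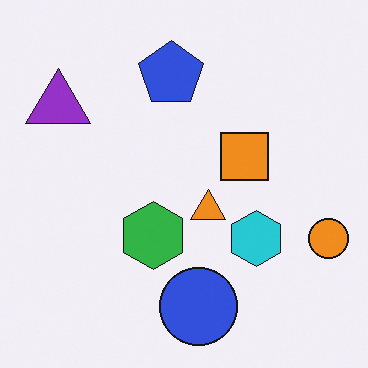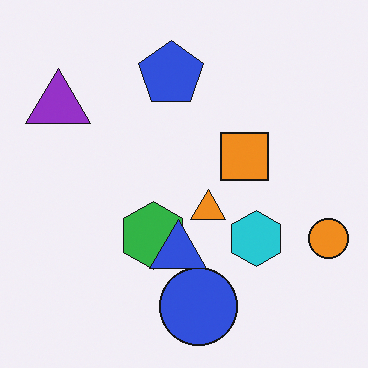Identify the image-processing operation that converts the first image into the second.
It was overlaid with an additional blue triangle.

A blue triangle appears in the second image that is absent from the first.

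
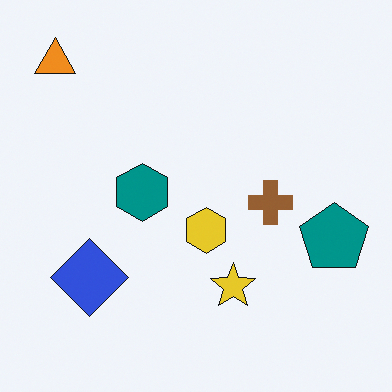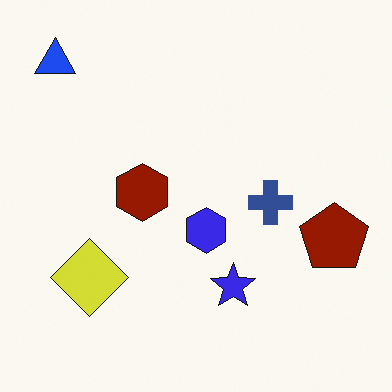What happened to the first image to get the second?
The image was hue-shifted through roughly half the color wheel.

Every shape's color has rotated by the same amount around the hue wheel — a uniform hue shift.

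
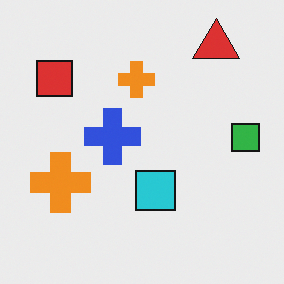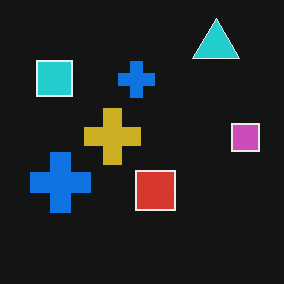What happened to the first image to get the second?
The transformation is: color-inverted (negative).

The light background has become dark and every shape's color is its complement — a photographic negative.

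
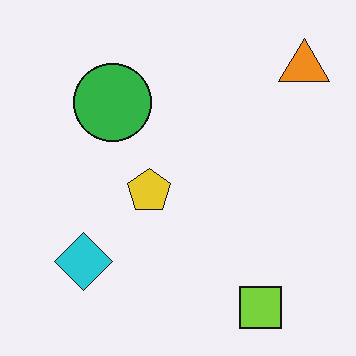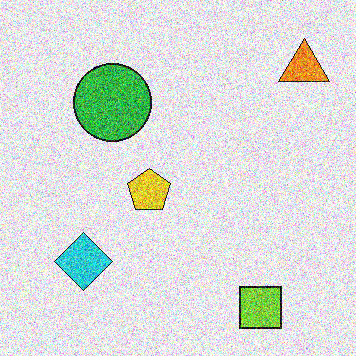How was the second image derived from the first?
Degraded with strong gaussian noise.

Random speckle covers the whole image, including the flat background.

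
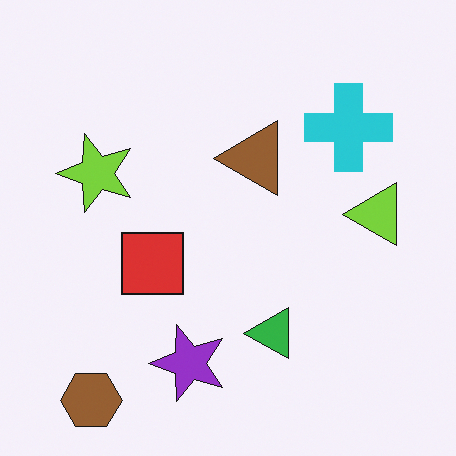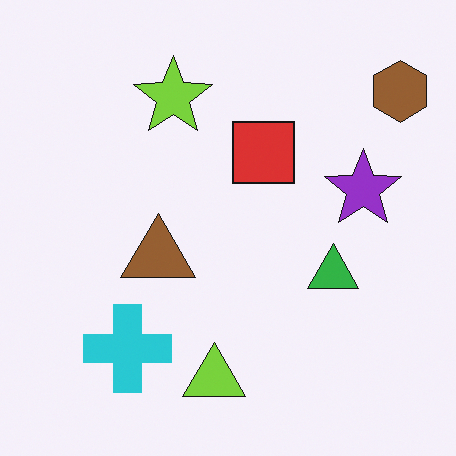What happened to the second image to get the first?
The first image is the second transposed (reflected across the top-left ↔ bottom-right diagonal).

Shapes have swapped their row and column positions — what was in the top-right is now in the bottom-left — a diagonal reflection.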